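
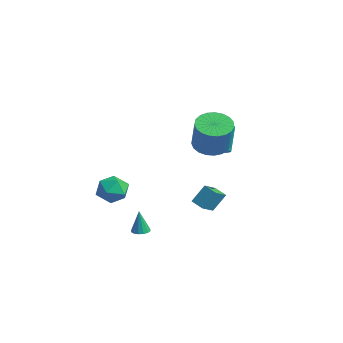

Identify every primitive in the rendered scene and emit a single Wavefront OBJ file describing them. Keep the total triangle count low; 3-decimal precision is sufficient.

v -0.302 -0.109 -2.239
v -0.172 0.598 -1.179
v -0.701 0.739 -2.755
v -0.571 1.446 -1.696
v 0.491 0.114 -2.484
v 0.621 0.821 -1.425
v 0.092 0.962 -3.001
v 0.222 1.669 -1.941
v -0.07 1.244 1.349
v 0.55 1.684 1.474
v -0.191 2.317 2.916
v -0.81 1.876 2.791
v 0.244 1.933 1.208
v -0.497 2.565 2.649
v -0.182 1.918 0.995
v -0.923 2.551 2.437
v -0.565 1.646 0.918
v -1.305 2.279 2.36
v -0.758 1.22 1.006
v -1.499 1.853 2.447
v -0.689 0.803 1.224
v -1.43 1.436 2.666
v -0.383 0.555 1.491
v -1.124 1.187 2.932
v 0.043 0.569 1.703
v -0.698 1.202 3.145
v 0.425 0.841 1.78
v -0.315 1.474 3.222
v 0.619 1.267 1.693
v -0.122 1.9 3.134
v -0.931 -2.797 -4.124
v -0.441 -2.623 -4.107
v -0.949 -2.883 -2.676
v -0.594 -2.402 -4.096
v -0.838 -2.287 -4.092
v -1.106 -2.309 -4.097
v -1.327 -2.461 -4.109
v -1.442 -2.704 -4.125
v -1.42 -2.972 -4.14
v -1.267 -3.193 -4.151
v -1.023 -3.308 -4.155
v -0.755 -3.286 -4.15
v -0.534 -3.133 -4.138
v -0.419 -2.89 -4.123
v -4.1 -2.596 -2.157
v -3.229 -2.621 -2.668
v -3.631 -3.899 -1.292
v -2.76 -3.924 -1.803
v -2.945 -3.171 -1.156
v -3.235 -2.366 -1.691
v -3.625 -4.154 -2.269
v -3.915 -3.349 -2.804
v -2.936 -3.584 -2.737
v -2.515 -2.977 -2.049
v -4.345 -3.543 -1.911
v -3.924 -2.936 -1.223
v 0.971 0.349 2.394
v 1.823 0.093 1.896
v 2.762 -0.225 3.668
v 1.909 0.031 4.166
v 1.872 0.511 1.946
v 2.811 0.193 3.717
v 1.765 0.902 2.072
v 2.704 0.583 3.844
v 1.521 1.197 2.255
v 2.46 0.878 4.026
v 1.181 1.345 2.461
v 2.12 1.027 4.233
v 0.806 1.321 2.656
v 1.745 1.003 4.428
v 0.458 1.129 2.806
v 1.397 0.811 4.577
v 0.199 0.802 2.884
v 1.138 0.484 4.656
v 0.074 0.397 2.878
v 1.013 0.079 4.65
v 0.103 -0.016 2.788
v 1.042 -0.334 4.56
v 0.283 -0.366 2.63
v 1.222 -0.685 4.402
v 0.581 -0.593 2.431
v 1.52 -0.911 4.203
v 0.947 -0.657 2.226
v 1.886 -0.975 3.997
v 1.317 -0.546 2.05
v 2.256 -0.865 3.821
v 1.627 -0.281 1.933
v 2.566 -0.6 3.705
f 2 4 1
f 5 2 1
f 1 4 3
f 3 5 1
f 2 8 4
f 6 2 5
f 6 8 2
f 4 8 3
f 7 5 3
f 3 8 7
f 7 6 5
f 8 6 7
f 10 9 13
f 10 13 11
f 11 13 14
f 11 14 12
f 13 9 15
f 13 15 14
f 14 15 16
f 14 16 12
f 15 9 17
f 15 17 16
f 16 17 18
f 16 18 12
f 17 9 19
f 17 19 18
f 18 19 20
f 18 20 12
f 19 9 21
f 19 21 20
f 20 21 22
f 20 22 12
f 21 9 23
f 21 23 22
f 22 23 24
f 22 24 12
f 23 9 25
f 23 25 24
f 24 25 26
f 24 26 12
f 25 9 27
f 25 27 26
f 26 27 28
f 26 28 12
f 27 9 29
f 27 29 28
f 28 29 30
f 28 30 12
f 29 9 10
f 29 10 30
f 30 10 11
f 30 11 12
f 32 31 34
f 32 34 33
f 34 31 35
f 34 35 33
f 35 31 36
f 35 36 33
f 36 31 37
f 36 37 33
f 37 31 38
f 37 38 33
f 38 31 39
f 38 39 33
f 39 31 40
f 39 40 33
f 40 31 41
f 40 41 33
f 41 31 42
f 41 42 33
f 42 31 43
f 42 43 33
f 43 31 44
f 43 44 33
f 44 31 32
f 44 32 33
f 45 56 50
f 45 50 46
f 45 46 52
f 45 52 55
f 45 55 56
f 46 50 54
f 50 56 49
f 56 55 47
f 55 52 51
f 52 46 53
f 48 54 49
f 48 49 47
f 48 47 51
f 48 51 53
f 48 53 54
f 49 54 50
f 47 49 56
f 51 47 55
f 53 51 52
f 54 53 46
f 58 57 61
f 58 61 59
f 59 61 62
f 59 62 60
f 61 57 63
f 61 63 62
f 62 63 64
f 62 64 60
f 63 57 65
f 63 65 64
f 64 65 66
f 64 66 60
f 65 57 67
f 65 67 66
f 66 67 68
f 66 68 60
f 67 57 69
f 67 69 68
f 68 69 70
f 68 70 60
f 69 57 71
f 69 71 70
f 70 71 72
f 70 72 60
f 71 57 73
f 71 73 72
f 72 73 74
f 72 74 60
f 73 57 75
f 73 75 74
f 74 75 76
f 74 76 60
f 75 57 77
f 75 77 76
f 76 77 78
f 76 78 60
f 77 57 79
f 77 79 78
f 78 79 80
f 78 80 60
f 79 57 81
f 79 81 80
f 80 81 82
f 80 82 60
f 81 57 83
f 81 83 82
f 82 83 84
f 82 84 60
f 83 57 85
f 83 85 84
f 84 85 86
f 84 86 60
f 85 57 87
f 85 87 86
f 86 87 88
f 86 88 60
f 87 57 58
f 87 58 88
f 88 58 59
f 88 59 60



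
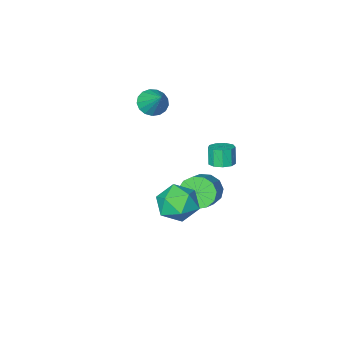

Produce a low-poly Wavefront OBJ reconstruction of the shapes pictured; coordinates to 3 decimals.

v -2.093 -4.539 1.616
v -1.449 -5.045 2.013
v -1.867 -3.181 2.984
v -1.228 -4.798 1.731
v -1.205 -4.491 1.422
v -1.385 -4.195 1.159
v -1.728 -3.978 0.999
v -2.154 -3.889 0.982
v -2.566 -3.949 1.109
v -2.87 -4.144 1.353
v -2.995 -4.43 1.657
v -2.915 -4.74 1.952
v -2.645 -5.004 2.17
v -2.25 -5.162 2.261
v -1.818 -5.177 2.204
v -3.248 -0.991 -3.862
v -2.886 -0.532 -4.758
v -1.729 0.591 -3.714
v -2.092 0.131 -2.818
v -3.361 -0.207 -4.58
v -2.205 0.916 -3.537
v -3.801 -0.13 -4.175
v -2.645 0.992 -3.131
v -4.065 -0.328 -3.67
v -2.909 0.795 -2.626
v -4.07 -0.736 -3.226
v -2.914 0.387 -2.183
v -3.814 -1.225 -2.984
v -2.658 -0.102 -1.94
v -3.378 -1.64 -3.021
v -2.222 -0.517 -1.977
v -2.901 -1.849 -3.324
v -1.745 -0.726 -2.281
v -2.534 -1.786 -3.799
v -1.378 -0.663 -2.755
v -2.394 -1.47 -4.293
v -1.238 -0.348 -3.249
v -2.525 -1.003 -4.65
v -1.369 0.12 -3.607
v -3.404 0.516 -0.644
v -2.729 0.76 -0.462
v -2.902 0.427 0.625
v -3.576 0.184 0.444
v -3.068 1.13 -0.402
v -3.241 0.798 0.685
v -3.565 1.214 -0.456
v -3.737 0.881 0.631
v -3.986 0.971 -0.597
v -4.158 0.638 0.49
v -4.134 0.515 -0.76
v -4.307 0.183 0.327
v -3.941 0.06 -0.869
v -4.114 -0.272 0.219
v -3.496 -0.181 -0.872
v -3.669 -0.514 0.215
v -3.008 -0.097 -0.768
v -3.181 -0.429 0.319
v -2.705 0.275 -0.606
v -2.878 -0.058 0.481
v -0.454 2.542 -0.218
v 0.372 3.313 0.344
v 0.948 2.067 -1.624
v 1.774 2.838 -1.062
v 1.417 1.771 -0.491
v 0.55 2.064 0.378
v 0.77 3.316 -1.658
v -0.097 3.609 -0.789
v 1.128 3.791 -0.546
v 1.528 2.836 0.176
v -0.208 2.544 -1.456
v 0.192 1.589 -0.734
f 2 1 4
f 2 4 3
f 4 1 5
f 4 5 3
f 5 1 6
f 5 6 3
f 6 1 7
f 6 7 3
f 7 1 8
f 7 8 3
f 8 1 9
f 8 9 3
f 9 1 10
f 9 10 3
f 10 1 11
f 10 11 3
f 11 1 12
f 11 12 3
f 12 1 13
f 12 13 3
f 13 1 14
f 13 14 3
f 14 1 15
f 14 15 3
f 15 1 2
f 15 2 3
f 17 16 20
f 17 20 18
f 18 20 21
f 18 21 19
f 20 16 22
f 20 22 21
f 21 22 23
f 21 23 19
f 22 16 24
f 22 24 23
f 23 24 25
f 23 25 19
f 24 16 26
f 24 26 25
f 25 26 27
f 25 27 19
f 26 16 28
f 26 28 27
f 27 28 29
f 27 29 19
f 28 16 30
f 28 30 29
f 29 30 31
f 29 31 19
f 30 16 32
f 30 32 31
f 31 32 33
f 31 33 19
f 32 16 34
f 32 34 33
f 33 34 35
f 33 35 19
f 34 16 36
f 34 36 35
f 35 36 37
f 35 37 19
f 36 16 38
f 36 38 37
f 37 38 39
f 37 39 19
f 38 16 17
f 38 17 39
f 39 17 18
f 39 18 19
f 41 40 44
f 41 44 42
f 42 44 45
f 42 45 43
f 44 40 46
f 44 46 45
f 45 46 47
f 45 47 43
f 46 40 48
f 46 48 47
f 47 48 49
f 47 49 43
f 48 40 50
f 48 50 49
f 49 50 51
f 49 51 43
f 50 40 52
f 50 52 51
f 51 52 53
f 51 53 43
f 52 40 54
f 52 54 53
f 53 54 55
f 53 55 43
f 54 40 56
f 54 56 55
f 55 56 57
f 55 57 43
f 56 40 58
f 56 58 57
f 57 58 59
f 57 59 43
f 58 40 41
f 58 41 59
f 59 41 42
f 59 42 43
f 60 71 65
f 60 65 61
f 60 61 67
f 60 67 70
f 60 70 71
f 61 65 69
f 65 71 64
f 71 70 62
f 70 67 66
f 67 61 68
f 63 69 64
f 63 64 62
f 63 62 66
f 63 66 68
f 63 68 69
f 64 69 65
f 62 64 71
f 66 62 70
f 68 66 67
f 69 68 61



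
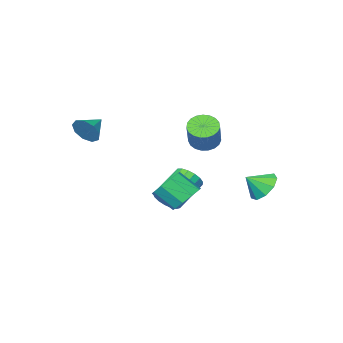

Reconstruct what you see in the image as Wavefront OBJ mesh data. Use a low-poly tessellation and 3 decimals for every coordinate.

v -3.037 3.154 -2.396
v -2.51 2.812 -3.175
v -2.163 2.786 -1.644
v -2.344 3.463 -3.048
v -2.502 3.97 -2.617
v -2.91 4.095 -2.082
v -3.377 3.78 -1.695
v -3.685 3.172 -1.635
v -3.689 2.556 -1.932
v -3.388 2.219 -2.446
v -2.923 2.32 -2.937
v 1.461 2.742 -2.29
v 2.069 2.423 -2.975
v 2.666 1.499 -2.016
v 2.059 1.818 -1.33
v 2.341 2.934 -2.652
v 2.938 2.01 -1.692
v 2.201 3.356 -2.159
v 2.798 2.432 -1.199
v 1.715 3.49 -1.727
v 2.313 2.566 -0.768
v 1.111 3.275 -1.559
v 1.708 2.35 -0.599
v 0.67 2.81 -1.732
v 1.268 1.885 -0.773
v 0.6 2.313 -2.167
v 1.197 1.389 -1.207
v 0.933 2.017 -2.659
v 1.53 1.093 -1.699
v 1.513 2.061 -2.978
v 2.11 1.136 -2.019
v -0.957 -2.156 -4.565
v -0.482 -2.167 -3.848
v -2.228 -2.514 -2.698
v -2.703 -2.504 -3.415
v -0.589 -1.771 -3.89
v -2.335 -2.119 -2.74
v -0.779 -1.464 -4.087
v -2.526 -1.812 -2.936
v -1.011 -1.315 -4.393
v -2.757 -1.663 -3.242
v -1.23 -1.359 -4.739
v -2.976 -1.707 -3.588
v -1.386 -1.586 -5.045
v -3.133 -1.933 -3.894
v -1.444 -1.943 -5.241
v -3.191 -2.291 -4.09
v -1.391 -2.349 -5.282
v -3.137 -2.697 -4.132
v -1.238 -2.711 -5.159
v -2.984 -3.058 -4.009
v -1.021 -2.946 -4.9
v -2.767 -3.293 -3.75
v -0.789 -3 -4.565
v -2.535 -3.347 -3.414
v -0.595 -2.86 -4.229
v -2.341 -3.208 -3.078
v -0.485 -2.56 -3.971
v -2.231 -2.907 -2.82
v 4.012 -2.167 1.434
v 4.378 -2.502 2.137
v 2.848 -2.493 1.886
v 4.254 -1.934 2.225
v 4.016 -1.475 1.944
v 3.777 -1.34 1.424
v 3.647 -1.592 0.909
v 3.688 -2.114 0.639
v 3.881 -2.66 0.742
v 4.134 -2.976 1.168
v 4.331 -2.913 1.719
v -0.087 2.125 1.209
v 0.388 2.486 0.662
v 1.203 3.416 1.983
v 0.727 3.055 2.531
v 0.125 2.696 0.676
v 0.94 3.627 1.998
v -0.175 2.808 0.782
v 0.64 3.738 2.104
v -0.459 2.801 0.962
v 0.356 3.731 2.284
v -0.679 2.677 1.185
v 0.136 3.608 2.507
v -0.797 2.458 1.412
v 0.018 3.388 2.734
v -0.792 2.182 1.604
v 0.023 3.112 2.926
v -0.666 1.895 1.728
v 0.149 2.825 3.049
v -0.439 1.648 1.762
v 0.376 2.578 3.083
v -0.152 1.484 1.7
v 0.663 2.414 3.022
v 0.147 1.43 1.553
v 0.962 2.36 2.875
v 0.405 1.497 1.347
v 1.22 2.427 2.669
v 0.578 1.672 1.118
v 1.393 2.602 2.439
v 0.636 1.926 0.903
v 1.451 2.856 2.225
v 0.568 2.214 0.742
v 1.383 3.144 2.064
f 2 1 4
f 2 4 3
f 4 1 5
f 4 5 3
f 5 1 6
f 5 6 3
f 6 1 7
f 6 7 3
f 7 1 8
f 7 8 3
f 8 1 9
f 8 9 3
f 9 1 10
f 9 10 3
f 10 1 11
f 10 11 3
f 11 1 2
f 11 2 3
f 13 12 16
f 13 16 14
f 14 16 17
f 14 17 15
f 16 12 18
f 16 18 17
f 17 18 19
f 17 19 15
f 18 12 20
f 18 20 19
f 19 20 21
f 19 21 15
f 20 12 22
f 20 22 21
f 21 22 23
f 21 23 15
f 22 12 24
f 22 24 23
f 23 24 25
f 23 25 15
f 24 12 26
f 24 26 25
f 25 26 27
f 25 27 15
f 26 12 28
f 26 28 27
f 27 28 29
f 27 29 15
f 28 12 30
f 28 30 29
f 29 30 31
f 29 31 15
f 30 12 13
f 30 13 31
f 31 13 14
f 31 14 15
f 33 32 36
f 33 36 34
f 34 36 37
f 34 37 35
f 36 32 38
f 36 38 37
f 37 38 39
f 37 39 35
f 38 32 40
f 38 40 39
f 39 40 41
f 39 41 35
f 40 32 42
f 40 42 41
f 41 42 43
f 41 43 35
f 42 32 44
f 42 44 43
f 43 44 45
f 43 45 35
f 44 32 46
f 44 46 45
f 45 46 47
f 45 47 35
f 46 32 48
f 46 48 47
f 47 48 49
f 47 49 35
f 48 32 50
f 48 50 49
f 49 50 51
f 49 51 35
f 50 32 52
f 50 52 51
f 51 52 53
f 51 53 35
f 52 32 54
f 52 54 53
f 53 54 55
f 53 55 35
f 54 32 56
f 54 56 55
f 55 56 57
f 55 57 35
f 56 32 58
f 56 58 57
f 57 58 59
f 57 59 35
f 58 32 33
f 58 33 59
f 59 33 34
f 59 34 35
f 61 60 63
f 61 63 62
f 63 60 64
f 63 64 62
f 64 60 65
f 64 65 62
f 65 60 66
f 65 66 62
f 66 60 67
f 66 67 62
f 67 60 68
f 67 68 62
f 68 60 69
f 68 69 62
f 69 60 70
f 69 70 62
f 70 60 61
f 70 61 62
f 72 71 75
f 72 75 73
f 73 75 76
f 73 76 74
f 75 71 77
f 75 77 76
f 76 77 78
f 76 78 74
f 77 71 79
f 77 79 78
f 78 79 80
f 78 80 74
f 79 71 81
f 79 81 80
f 80 81 82
f 80 82 74
f 81 71 83
f 81 83 82
f 82 83 84
f 82 84 74
f 83 71 85
f 83 85 84
f 84 85 86
f 84 86 74
f 85 71 87
f 85 87 86
f 86 87 88
f 86 88 74
f 87 71 89
f 87 89 88
f 88 89 90
f 88 90 74
f 89 71 91
f 89 91 90
f 90 91 92
f 90 92 74
f 91 71 93
f 91 93 92
f 92 93 94
f 92 94 74
f 93 71 95
f 93 95 94
f 94 95 96
f 94 96 74
f 95 71 97
f 95 97 96
f 96 97 98
f 96 98 74
f 97 71 99
f 97 99 98
f 98 99 100
f 98 100 74
f 99 71 101
f 99 101 100
f 100 101 102
f 100 102 74
f 101 71 72
f 101 72 102
f 102 72 73
f 102 73 74



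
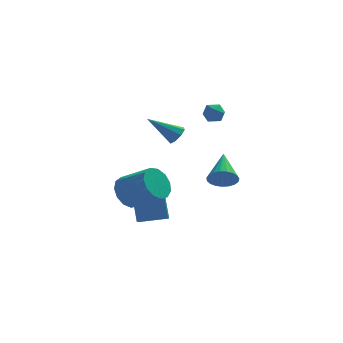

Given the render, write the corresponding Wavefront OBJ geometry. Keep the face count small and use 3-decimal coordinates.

v 0.817 -2.074 2.465
v 1.127 -1.783 2.859
v -0.577 -2.066 3.555
v 0.911 -1.514 2.581
v 0.64 -1.572 2.234
v 0.472 -1.925 2.023
v 0.507 -2.365 2.07
v 0.723 -2.635 2.349
v 0.994 -2.576 2.695
v 1.162 -2.223 2.907
v 2.755 2.318 1.823
v 3.231 2.167 2.225
v 2.129 1.653 2.315
v 2.605 1.502 2.717
v 2.336 2.084 2.743
v 2.723 2.495 2.438
v 2.637 1.325 2.102
v 3.024 1.736 1.797
v 3.159 1.554 2.397
v 2.972 2.023 2.794
v 2.388 1.797 1.746
v 2.201 2.266 2.143
v -1.512 -1.165 -1.704
v -0.911 -0.454 -2.01
v 0.493 -1.224 -1.043
v -0.108 -1.935 -0.736
v -1.137 -0.275 -1.539
v 0.267 -1.044 -0.572
v -1.482 -0.378 -1.121
v -0.078 -1.148 -0.153
v -1.836 -0.731 -0.887
v -0.433 -1.501 0.08
v -2.088 -1.222 -0.913
v -0.684 -1.992 0.054
v -2.156 -1.695 -1.19
v -0.753 -2.464 -0.222
v -2.02 -2 -1.63
v -0.617 -2.769 -0.662
v -1.723 -2.039 -2.093
v -0.319 -2.809 -1.126
v -1.358 -1.802 -2.433
v 0.045 -2.571 -1.466
v -1.042 -1.362 -2.541
v 0.361 -2.131 -1.574
v -0.876 -0.86 -2.383
v 0.528 -1.629 -1.416
v -1.105 -0.32 -4.128
v -1.348 0.551 -2.572
v -1.032 0.389 -4.513
v -1.275 1.26 -2.957
v 0.395 -0.34 -3.883
v 0.152 0.531 -2.327
v 0.468 0.369 -4.268
v 0.225 1.24 -2.712
v 2.981 -1.782 -0.559
v 3.441 -2.104 -0.017
v 3.079 -0.098 0.359
v 3.657 -1.998 -0.235
v 3.756 -1.854 -0.508
v 3.722 -1.698 -0.79
v 3.559 -1.557 -1.033
v 3.297 -1.454 -1.193
v 2.98 -1.408 -1.244
v 2.663 -1.426 -1.176
v 2.401 -1.506 -1.002
v 2.24 -1.634 -0.752
v 2.207 -1.787 -0.468
v 2.308 -1.939 -0.199
v 2.525 -2.064 0.006
v 2.821 -2.14 0.115
v 3.145 -2.154 0.106
f 2 1 4
f 2 4 3
f 4 1 5
f 4 5 3
f 5 1 6
f 5 6 3
f 6 1 7
f 6 7 3
f 7 1 8
f 7 8 3
f 8 1 9
f 8 9 3
f 9 1 10
f 9 10 3
f 10 1 2
f 10 2 3
f 11 22 16
f 11 16 12
f 11 12 18
f 11 18 21
f 11 21 22
f 12 16 20
f 16 22 15
f 22 21 13
f 21 18 17
f 18 12 19
f 14 20 15
f 14 15 13
f 14 13 17
f 14 17 19
f 14 19 20
f 15 20 16
f 13 15 22
f 17 13 21
f 19 17 18
f 20 19 12
f 24 23 27
f 24 27 25
f 25 27 28
f 25 28 26
f 27 23 29
f 27 29 28
f 28 29 30
f 28 30 26
f 29 23 31
f 29 31 30
f 30 31 32
f 30 32 26
f 31 23 33
f 31 33 32
f 32 33 34
f 32 34 26
f 33 23 35
f 33 35 34
f 34 35 36
f 34 36 26
f 35 23 37
f 35 37 36
f 36 37 38
f 36 38 26
f 37 23 39
f 37 39 38
f 38 39 40
f 38 40 26
f 39 23 41
f 39 41 40
f 40 41 42
f 40 42 26
f 41 23 43
f 41 43 42
f 42 43 44
f 42 44 26
f 43 23 45
f 43 45 44
f 44 45 46
f 44 46 26
f 45 23 24
f 45 24 46
f 46 24 25
f 46 25 26
f 48 50 47
f 51 48 47
f 47 50 49
f 49 51 47
f 48 54 50
f 52 48 51
f 52 54 48
f 50 54 49
f 53 51 49
f 49 54 53
f 53 52 51
f 54 52 53
f 56 55 58
f 56 58 57
f 58 55 59
f 58 59 57
f 59 55 60
f 59 60 57
f 60 55 61
f 60 61 57
f 61 55 62
f 61 62 57
f 62 55 63
f 62 63 57
f 63 55 64
f 63 64 57
f 64 55 65
f 64 65 57
f 65 55 66
f 65 66 57
f 66 55 67
f 66 67 57
f 67 55 68
f 67 68 57
f 68 55 69
f 68 69 57
f 69 55 70
f 69 70 57
f 70 55 71
f 70 71 57
f 71 55 56
f 71 56 57



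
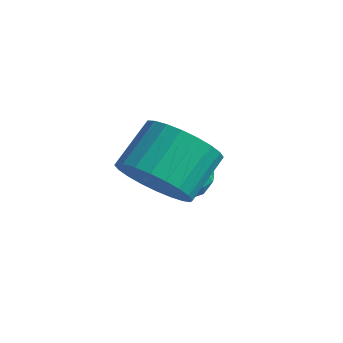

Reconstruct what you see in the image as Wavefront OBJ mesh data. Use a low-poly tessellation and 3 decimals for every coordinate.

v -1.519 3.718 0.377
v -0.865 3.699 -0.045
v -1.755 2.521 0.065
v -1.101 2.502 -0.357
v -1.062 2.545 0.419
v -0.916 3.285 0.612
v -1.704 2.935 -0.592
v -1.558 3.675 -0.399
v -0.979 3.215 -0.644
v -0.583 2.974 -0.019
v -2.037 3.246 0.039
v -1.641 3.005 0.664
v -1.171 3.813 0.193
v -1.449 2.407 -0.173
v -1.426 2.432 0.283
v -1.042 2.421 0.035
v -1.201 3.57 0.579
v -0.817 3.559 0.331
v -0.933 2.881 0.604
v -1.803 2.661 -0.311
v -1.419 2.65 -0.559
v -1.578 3.799 -0.015
v -1.194 3.788 -0.263
v -1.687 3.339 -0.584
v -0.854 3.518 -0.407
v -0.993 2.814 -0.59
v -1.347 3.069 -0.728
v -1.261 3.504 -0.615
v -0.621 3.376 -0.039
v -0.76 2.673 -0.223
v -0.737 2.698 0.234
v -0.651 3.133 0.347
v -0.688 3.092 -0.391
v -1.86 3.547 0.243
v -1.999 2.844 0.059
v -1.969 3.087 -0.327
v -1.883 3.522 -0.214
v -1.627 3.406 0.61
v -1.766 2.702 0.427
v -1.359 2.716 0.635
v -1.273 3.151 0.748
v -1.932 3.128 0.411
v -0.158 0.698 1.585
v 0.582 1.175 0.994
v 0.497 2.359 1.845
v -0.242 1.882 2.435
v 0.236 1.291 0.799
v 0.152 2.475 1.65
v -0.17 1.316 0.724
v -0.254 2.5 1.574
v -0.574 1.248 0.779
v -0.658 2.431 1.63
v -0.915 1.095 0.958
v -0.999 2.279 1.808
v -1.14 0.882 1.231
v -1.224 2.066 2.082
v -1.216 0.641 1.559
v -1.3 1.825 2.41
v -1.131 0.409 1.89
v -1.215 1.593 2.741
v -0.897 0.221 2.175
v -0.982 1.405 3.026
v -0.552 0.105 2.37
v -0.636 1.289 3.221
v -0.146 0.08 2.446
v -0.23 1.264 3.296
v 0.258 0.149 2.39
v 0.174 1.332 3.241
v 0.599 0.301 2.212
v 0.515 1.485 3.062
v 0.824 0.514 1.938
v 0.74 1.698 2.789
v 0.9 0.755 1.61
v 0.816 1.939 2.461
v 0.815 0.987 1.279
v 0.731 2.171 2.13
f 1 38 17
f 38 12 41
f 17 41 6
f 38 41 17
f 1 17 13
f 17 6 18
f 13 18 2
f 17 18 13
f 1 13 22
f 13 2 23
f 22 23 8
f 13 23 22
f 1 22 34
f 22 8 37
f 34 37 11
f 22 37 34
f 1 34 38
f 34 11 42
f 38 42 12
f 34 42 38
f 2 18 29
f 18 6 32
f 29 32 10
f 18 32 29
f 6 41 19
f 41 12 40
f 19 40 5
f 41 40 19
f 12 42 39
f 42 11 35
f 39 35 3
f 42 35 39
f 11 37 36
f 37 8 24
f 36 24 7
f 37 24 36
f 8 23 28
f 23 2 25
f 28 25 9
f 23 25 28
f 4 30 16
f 30 10 31
f 16 31 5
f 30 31 16
f 4 16 14
f 16 5 15
f 14 15 3
f 16 15 14
f 4 14 21
f 14 3 20
f 21 20 7
f 14 20 21
f 4 21 26
f 21 7 27
f 26 27 9
f 21 27 26
f 4 26 30
f 26 9 33
f 30 33 10
f 26 33 30
f 5 31 19
f 31 10 32
f 19 32 6
f 31 32 19
f 3 15 39
f 15 5 40
f 39 40 12
f 15 40 39
f 7 20 36
f 20 3 35
f 36 35 11
f 20 35 36
f 9 27 28
f 27 7 24
f 28 24 8
f 27 24 28
f 10 33 29
f 33 9 25
f 29 25 2
f 33 25 29
f 44 43 47
f 44 47 45
f 45 47 48
f 45 48 46
f 47 43 49
f 47 49 48
f 48 49 50
f 48 50 46
f 49 43 51
f 49 51 50
f 50 51 52
f 50 52 46
f 51 43 53
f 51 53 52
f 52 53 54
f 52 54 46
f 53 43 55
f 53 55 54
f 54 55 56
f 54 56 46
f 55 43 57
f 55 57 56
f 56 57 58
f 56 58 46
f 57 43 59
f 57 59 58
f 58 59 60
f 58 60 46
f 59 43 61
f 59 61 60
f 60 61 62
f 60 62 46
f 61 43 63
f 61 63 62
f 62 63 64
f 62 64 46
f 63 43 65
f 63 65 64
f 64 65 66
f 64 66 46
f 65 43 67
f 65 67 66
f 66 67 68
f 66 68 46
f 67 43 69
f 67 69 68
f 68 69 70
f 68 70 46
f 69 43 71
f 69 71 70
f 70 71 72
f 70 72 46
f 71 43 73
f 71 73 72
f 72 73 74
f 72 74 46
f 73 43 75
f 73 75 74
f 74 75 76
f 74 76 46
f 75 43 44
f 75 44 76
f 76 44 45
f 76 45 46



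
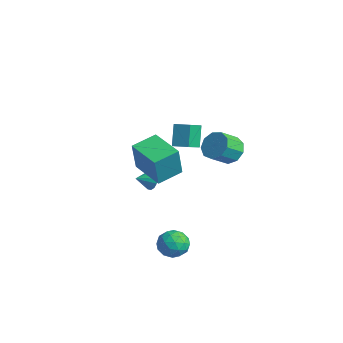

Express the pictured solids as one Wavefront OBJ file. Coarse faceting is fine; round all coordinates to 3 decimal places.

v 0.228 3.859 0.455
v 1.164 4.133 0.677
v 1.307 2.955 1.527
v 0.372 2.681 1.305
v 0.727 4.405 1.128
v 0.871 3.227 1.978
v 0.057 4.422 1.264
v 0.201 3.243 2.114
v -0.533 4.175 1.021
v -0.39 2.997 1.871
v -0.767 3.78 0.514
v -0.623 2.602 1.364
v -0.535 3.423 -0.021
v -0.392 2.244 0.829
v 0.054 3.269 -0.333
v 0.197 2.091 0.516
v 0.724 3.392 -0.277
v 0.868 2.213 0.573
v 1.163 3.733 0.122
v 1.306 2.555 0.972
v -3.208 2.852 1.145
v -2.624 1.753 1.809
v -2.334 3.436 1.344
v -1.75 2.337 2.007
v -2.57 2.363 -0.227
v -1.986 1.264 0.436
v -1.696 2.947 -0.029
v -1.112 1.848 0.635
v 2.584 -3.594 2.669
v 2.931 -4.02 4.602
v 2.457 -2.061 3.029
v 2.804 -2.487 4.963
v 4.616 -3.353 2.357
v 4.963 -3.779 4.291
v 4.489 -1.82 2.718
v 4.836 -2.246 4.651
v 3.763 -1.264 -4.283
v 4.464 -1.549 -3.648
v 2.696 -2.171 -3.512
v 3.397 -2.456 -2.877
v 3.07 -1.524 -2.866
v 3.729 -0.963 -3.342
v 3.431 -2.757 -3.818
v 4.09 -2.196 -4.294
v 4.259 -2.472 -3.36
v 4.036 -1.71 -2.772
v 3.124 -2.01 -4.388
v 2.901 -1.248 -3.8
v 4.207 -1.327 -4.033
v 2.953 -2.393 -3.127
v 2.76 -1.845 -3.12
v 3.173 -2.013 -2.747
v 3.775 -0.982 -3.854
v 4.188 -1.15 -3.48
v 3.368 -1.135 -3.02
v 2.972 -2.57 -3.68
v 3.385 -2.738 -3.306
v 3.987 -1.707 -4.413
v 4.4 -1.875 -4.04
v 3.792 -2.585 -4.14
v 4.499 -2.037 -3.491
v 3.872 -2.57 -3.037
v 3.891 -2.747 -3.59
v 4.279 -2.417 -3.871
v 4.368 -1.589 -3.145
v 3.741 -2.122 -2.692
v 3.548 -1.574 -2.685
v 3.936 -1.244 -2.965
v 4.247 -2.131 -2.976
v 3.419 -1.598 -4.468
v 2.792 -2.131 -4.015
v 3.224 -2.476 -4.195
v 3.612 -2.146 -4.475
v 3.288 -1.15 -4.123
v 2.661 -1.683 -3.669
v 2.881 -1.303 -3.289
v 3.269 -0.973 -3.57
v 2.913 -1.589 -4.184
v -3.563 0.75 -3.132
v -3.251 0.961 -2.484
v -3.657 -0.23 -2.768
v -3.632 1.016 -2.435
v -3.995 1 -2.572
v -4.242 0.917 -2.86
v -4.307 0.789 -3.22
v -4.173 0.65 -3.558
v -3.875 0.539 -3.781
v -3.494 0.484 -3.83
v -3.132 0.5 -3.693
v -2.884 0.584 -3.405
v -2.819 0.712 -3.044
v -2.953 0.85 -2.707
f 2 1 5
f 2 5 3
f 3 5 6
f 3 6 4
f 5 1 7
f 5 7 6
f 6 7 8
f 6 8 4
f 7 1 9
f 7 9 8
f 8 9 10
f 8 10 4
f 9 1 11
f 9 11 10
f 10 11 12
f 10 12 4
f 11 1 13
f 11 13 12
f 12 13 14
f 12 14 4
f 13 1 15
f 13 15 14
f 14 15 16
f 14 16 4
f 15 1 17
f 15 17 16
f 16 17 18
f 16 18 4
f 17 1 19
f 17 19 18
f 18 19 20
f 18 20 4
f 19 1 2
f 19 2 20
f 20 2 3
f 20 3 4
f 22 24 21
f 25 22 21
f 21 24 23
f 23 25 21
f 22 28 24
f 26 22 25
f 26 28 22
f 24 28 23
f 27 25 23
f 23 28 27
f 27 26 25
f 28 26 27
f 30 32 29
f 33 30 29
f 29 32 31
f 31 33 29
f 30 36 32
f 34 30 33
f 34 36 30
f 32 36 31
f 35 33 31
f 31 36 35
f 35 34 33
f 36 34 35
f 37 74 53
f 74 48 77
f 53 77 42
f 74 77 53
f 37 53 49
f 53 42 54
f 49 54 38
f 53 54 49
f 37 49 58
f 49 38 59
f 58 59 44
f 49 59 58
f 37 58 70
f 58 44 73
f 70 73 47
f 58 73 70
f 37 70 74
f 70 47 78
f 74 78 48
f 70 78 74
f 38 54 65
f 54 42 68
f 65 68 46
f 54 68 65
f 42 77 55
f 77 48 76
f 55 76 41
f 77 76 55
f 48 78 75
f 78 47 71
f 75 71 39
f 78 71 75
f 47 73 72
f 73 44 60
f 72 60 43
f 73 60 72
f 44 59 64
f 59 38 61
f 64 61 45
f 59 61 64
f 40 66 52
f 66 46 67
f 52 67 41
f 66 67 52
f 40 52 50
f 52 41 51
f 50 51 39
f 52 51 50
f 40 50 57
f 50 39 56
f 57 56 43
f 50 56 57
f 40 57 62
f 57 43 63
f 62 63 45
f 57 63 62
f 40 62 66
f 62 45 69
f 66 69 46
f 62 69 66
f 41 67 55
f 67 46 68
f 55 68 42
f 67 68 55
f 39 51 75
f 51 41 76
f 75 76 48
f 51 76 75
f 43 56 72
f 56 39 71
f 72 71 47
f 56 71 72
f 45 63 64
f 63 43 60
f 64 60 44
f 63 60 64
f 46 69 65
f 69 45 61
f 65 61 38
f 69 61 65
f 80 79 82
f 80 82 81
f 82 79 83
f 82 83 81
f 83 79 84
f 83 84 81
f 84 79 85
f 84 85 81
f 85 79 86
f 85 86 81
f 86 79 87
f 86 87 81
f 87 79 88
f 87 88 81
f 88 79 89
f 88 89 81
f 89 79 90
f 89 90 81
f 90 79 91
f 90 91 81
f 91 79 92
f 91 92 81
f 92 79 80
f 92 80 81



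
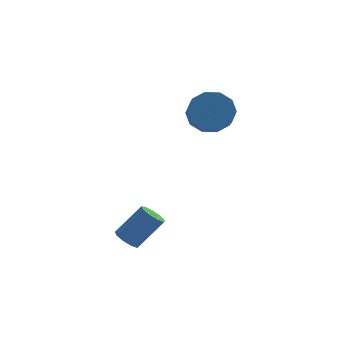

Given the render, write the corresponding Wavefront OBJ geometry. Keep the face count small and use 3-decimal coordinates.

v 1.372 2.123 2.203
v 2.43 2.1 2.145
v 2.446 1.213 2.779
v 1.388 1.237 2.837
v 2.264 2.467 2.662
v 2.28 1.58 3.296
v 1.757 2.702 3.003
v 1.773 1.816 3.637
v 1.103 2.717 3.039
v 1.119 1.83 3.673
v 0.552 2.504 2.756
v 0.567 1.618 3.39
v 0.314 2.147 2.261
v 0.33 1.26 2.895
v 0.48 1.78 1.744
v 0.496 0.893 2.378
v 0.987 1.544 1.403
v 1.003 0.658 2.037
v 1.641 1.53 1.367
v 1.657 0.643 2.001
v 2.193 1.742 1.65
v 2.208 0.856 2.284
v -2.369 -2.119 -3.018
v -1.881 -2.122 -3.432
v -0.763 -1.783 -2.115
v -1.251 -1.781 -1.702
v -2.045 -1.718 -3.397
v -0.927 -1.379 -2.08
v -2.361 -1.501 -3.184
v -1.243 -1.162 -1.868
v -2.68 -1.574 -2.894
v -1.563 -1.235 -1.578
v -2.854 -1.902 -2.662
v -1.737 -1.563 -1.346
v -2.801 -2.332 -2.597
v -1.683 -1.993 -1.28
v -2.545 -2.662 -2.729
v -1.428 -2.323 -1.412
v -2.207 -2.738 -2.996
v -1.09 -2.399 -1.679
v -1.945 -2.525 -3.274
v -0.827 -2.186 -1.957
f 2 1 5
f 2 5 3
f 3 5 6
f 3 6 4
f 5 1 7
f 5 7 6
f 6 7 8
f 6 8 4
f 7 1 9
f 7 9 8
f 8 9 10
f 8 10 4
f 9 1 11
f 9 11 10
f 10 11 12
f 10 12 4
f 11 1 13
f 11 13 12
f 12 13 14
f 12 14 4
f 13 1 15
f 13 15 14
f 14 15 16
f 14 16 4
f 15 1 17
f 15 17 16
f 16 17 18
f 16 18 4
f 17 1 19
f 17 19 18
f 18 19 20
f 18 20 4
f 19 1 21
f 19 21 20
f 20 21 22
f 20 22 4
f 21 1 2
f 21 2 22
f 22 2 3
f 22 3 4
f 24 23 27
f 24 27 25
f 25 27 28
f 25 28 26
f 27 23 29
f 27 29 28
f 28 29 30
f 28 30 26
f 29 23 31
f 29 31 30
f 30 31 32
f 30 32 26
f 31 23 33
f 31 33 32
f 32 33 34
f 32 34 26
f 33 23 35
f 33 35 34
f 34 35 36
f 34 36 26
f 35 23 37
f 35 37 36
f 36 37 38
f 36 38 26
f 37 23 39
f 37 39 38
f 38 39 40
f 38 40 26
f 39 23 41
f 39 41 40
f 40 41 42
f 40 42 26
f 41 23 24
f 41 24 42
f 42 24 25
f 42 25 26



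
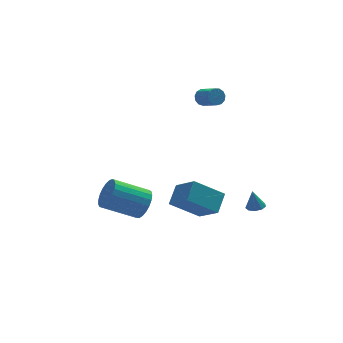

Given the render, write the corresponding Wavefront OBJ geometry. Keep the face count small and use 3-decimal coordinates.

v -0.196 -3.454 -2.254
v -1.633 -3.154 -1.213
v -0.679 -2.235 -3.272
v -2.116 -1.936 -2.232
v 0.436 -2.664 -1.608
v -1.001 -2.365 -0.568
v -0.047 -1.446 -2.627
v -1.484 -1.146 -1.586
v -2.549 0.665 -3.973
v -2.18 0.408 -3.204
v -3.923 0.798 -2.239
v -4.291 1.055 -3.007
v -2.103 0.77 -3.21
v -3.845 1.16 -2.244
v -2.102 1.114 -3.347
v -3.844 1.504 -2.382
v -2.178 1.38 -3.593
v -3.921 1.77 -2.627
v -2.319 1.522 -3.904
v -4.061 1.912 -2.939
v -2.499 1.516 -4.227
v -4.242 1.906 -3.262
v -2.688 1.363 -4.506
v -4.431 1.753 -3.541
v -2.853 1.09 -4.693
v -4.595 1.48 -3.728
v -2.965 0.743 -4.756
v -4.708 1.133 -3.79
v -3.005 0.382 -4.682
v -4.748 0.772 -3.717
v -2.966 0.07 -4.487
v -4.709 0.46 -3.521
v -2.856 -0.138 -4.202
v -4.598 0.252 -3.236
v -2.691 -0.208 -3.878
v -4.434 0.182 -2.912
v -2.503 -0.127 -3.57
v -4.245 0.263 -2.604
v -2.322 0.091 -3.332
v -4.065 0.481 -2.366
v 2.495 -1.489 -3.85
v 2.999 -1.435 -3.795
v 2.365 -1.331 -2.81
v 2.853 -1.126 -3.861
v 2.539 -0.986 -3.921
v 2.204 -1.082 -3.949
v 2.006 -1.369 -3.93
v 2.037 -1.712 -3.873
v 2.282 -1.951 -3.806
v 2.627 -1.974 -3.759
v 2.91 -1.77 -3.755
v 1.883 4.412 0.546
v 2.064 4.213 0.089
v 2.418 3.229 0.657
v 2.237 3.428 1.114
v 2.291 4.365 0.21
v 2.644 3.381 0.779
v 2.388 4.531 0.438
v 2.742 3.547 1.007
v 2.325 4.66 0.7
v 2.679 3.676 1.269
v 2.122 4.71 0.913
v 2.476 3.726 1.482
v 1.843 4.665 1.01
v 2.197 3.681 1.578
v 1.577 4.54 0.959
v 1.93 3.556 1.527
v 1.408 4.374 0.777
v 1.761 3.39 1.345
v 1.39 4.22 0.521
v 1.743 3.237 1.09
v 1.528 4.127 0.274
v 1.882 3.143 0.842
v 1.78 4.125 0.113
v 2.133 3.141 0.681
f 2 4 1
f 5 2 1
f 1 4 3
f 3 5 1
f 2 8 4
f 6 2 5
f 6 8 2
f 4 8 3
f 7 5 3
f 3 8 7
f 7 6 5
f 8 6 7
f 10 9 13
f 10 13 11
f 11 13 14
f 11 14 12
f 13 9 15
f 13 15 14
f 14 15 16
f 14 16 12
f 15 9 17
f 15 17 16
f 16 17 18
f 16 18 12
f 17 9 19
f 17 19 18
f 18 19 20
f 18 20 12
f 19 9 21
f 19 21 20
f 20 21 22
f 20 22 12
f 21 9 23
f 21 23 22
f 22 23 24
f 22 24 12
f 23 9 25
f 23 25 24
f 24 25 26
f 24 26 12
f 25 9 27
f 25 27 26
f 26 27 28
f 26 28 12
f 27 9 29
f 27 29 28
f 28 29 30
f 28 30 12
f 29 9 31
f 29 31 30
f 30 31 32
f 30 32 12
f 31 9 33
f 31 33 32
f 32 33 34
f 32 34 12
f 33 9 35
f 33 35 34
f 34 35 36
f 34 36 12
f 35 9 37
f 35 37 36
f 36 37 38
f 36 38 12
f 37 9 39
f 37 39 38
f 38 39 40
f 38 40 12
f 39 9 10
f 39 10 40
f 40 10 11
f 40 11 12
f 42 41 44
f 42 44 43
f 44 41 45
f 44 45 43
f 45 41 46
f 45 46 43
f 46 41 47
f 46 47 43
f 47 41 48
f 47 48 43
f 48 41 49
f 48 49 43
f 49 41 50
f 49 50 43
f 50 41 51
f 50 51 43
f 51 41 42
f 51 42 43
f 53 52 56
f 53 56 54
f 54 56 57
f 54 57 55
f 56 52 58
f 56 58 57
f 57 58 59
f 57 59 55
f 58 52 60
f 58 60 59
f 59 60 61
f 59 61 55
f 60 52 62
f 60 62 61
f 61 62 63
f 61 63 55
f 62 52 64
f 62 64 63
f 63 64 65
f 63 65 55
f 64 52 66
f 64 66 65
f 65 66 67
f 65 67 55
f 66 52 68
f 66 68 67
f 67 68 69
f 67 69 55
f 68 52 70
f 68 70 69
f 69 70 71
f 69 71 55
f 70 52 72
f 70 72 71
f 71 72 73
f 71 73 55
f 72 52 74
f 72 74 73
f 73 74 75
f 73 75 55
f 74 52 53
f 74 53 75
f 75 53 54
f 75 54 55



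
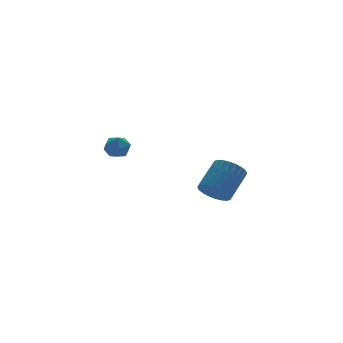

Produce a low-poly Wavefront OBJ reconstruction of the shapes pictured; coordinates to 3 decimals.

v 1.026 -3.511 -1.067
v 1.593 -3.274 -1.83
v 2.981 -2.492 -0.556
v 2.414 -2.729 0.207
v 1.381 -2.957 -1.794
v 2.77 -2.176 -0.52
v 1.115 -2.725 -1.646
v 2.504 -1.944 -0.372
v 0.836 -2.613 -1.411
v 2.224 -1.831 -0.137
v 0.585 -2.637 -1.123
v 1.974 -1.856 0.151
v 0.402 -2.794 -0.826
v 1.79 -2.013 0.448
v 0.313 -3.061 -0.567
v 1.702 -2.279 0.707
v 0.333 -3.395 -0.383
v 1.722 -2.614 0.891
v 0.459 -3.748 -0.304
v 1.847 -2.966 0.97
v 0.67 -4.064 -0.34
v 2.059 -3.283 0.934
v 0.936 -4.296 -0.488
v 2.325 -3.515 0.786
v 1.216 -4.409 -0.723
v 2.604 -3.627 0.551
v 1.466 -4.384 -1.011
v 2.855 -3.603 0.263
v 1.65 -4.227 -1.308
v 3.038 -3.446 -0.034
v 1.738 -3.961 -1.567
v 3.127 -3.179 -0.293
v 1.718 -3.626 -1.751
v 3.107 -2.845 -0.477
v -1.861 3.856 0.406
v -1.337 4.531 0.586
v -0.883 3.329 -0.466
v -0.359 4.004 -0.286
v -0.525 3.404 0.326
v -1.13 3.73 0.865
v -1.09 4.13 -0.745
v -1.695 4.456 -0.206
v -0.861 4.7 -0.125
v -0.511 4.251 0.537
v -1.709 3.609 -0.417
v -1.359 3.16 0.245
f 2 1 5
f 2 5 3
f 3 5 6
f 3 6 4
f 5 1 7
f 5 7 6
f 6 7 8
f 6 8 4
f 7 1 9
f 7 9 8
f 8 9 10
f 8 10 4
f 9 1 11
f 9 11 10
f 10 11 12
f 10 12 4
f 11 1 13
f 11 13 12
f 12 13 14
f 12 14 4
f 13 1 15
f 13 15 14
f 14 15 16
f 14 16 4
f 15 1 17
f 15 17 16
f 16 17 18
f 16 18 4
f 17 1 19
f 17 19 18
f 18 19 20
f 18 20 4
f 19 1 21
f 19 21 20
f 20 21 22
f 20 22 4
f 21 1 23
f 21 23 22
f 22 23 24
f 22 24 4
f 23 1 25
f 23 25 24
f 24 25 26
f 24 26 4
f 25 1 27
f 25 27 26
f 26 27 28
f 26 28 4
f 27 1 29
f 27 29 28
f 28 29 30
f 28 30 4
f 29 1 31
f 29 31 30
f 30 31 32
f 30 32 4
f 31 1 33
f 31 33 32
f 32 33 34
f 32 34 4
f 33 1 2
f 33 2 34
f 34 2 3
f 34 3 4
f 35 46 40
f 35 40 36
f 35 36 42
f 35 42 45
f 35 45 46
f 36 40 44
f 40 46 39
f 46 45 37
f 45 42 41
f 42 36 43
f 38 44 39
f 38 39 37
f 38 37 41
f 38 41 43
f 38 43 44
f 39 44 40
f 37 39 46
f 41 37 45
f 43 41 42
f 44 43 36



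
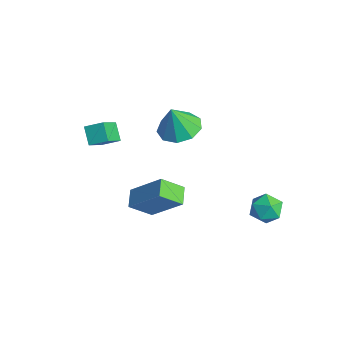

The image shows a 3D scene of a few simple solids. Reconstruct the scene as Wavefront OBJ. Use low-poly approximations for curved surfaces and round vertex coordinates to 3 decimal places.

v -1.254 1.789 0.91
v -0.403 1.254 0.737
v -1.226 1.371 2.33
v -0.241 1.906 0.925
v -0.552 2.503 1.107
v -1.193 2.766 1.196
v -1.861 2.571 1.152
v -2.246 2.011 0.995
v -2.166 1.346 0.798
v -1.659 0.889 0.653
v -0.963 0.852 0.629
v 4.021 3.886 -1.416
v 4.653 3.518 -1.068
v 3.207 3.042 -0.832
v 3.839 2.674 -0.484
v 3.63 3.422 -0.255
v 4.133 3.944 -0.617
v 3.727 2.616 -1.283
v 4.23 3.138 -1.645
v 4.471 2.734 -0.986
v 4.411 3.231 -0.351
v 3.449 3.329 -1.549
v 3.389 3.826 -0.914
v -0.385 -2.248 2.014
v 0.24 -3.089 2.832
v -1.073 -2.145 2.645
v -0.449 -2.987 3.464
v 0.049 -1.573 2.376
v 0.673 -2.415 3.195
v -0.64 -1.471 3.008
v -0.015 -2.312 3.826
v 0.788 -1.603 -1.508
v 0.042 -1.166 -1.164
v 0.993 -0.61 -2.322
v 0.247 -0.174 -1.978
v 1.953 -0.706 -0.122
v 1.207 -0.27 0.222
v 2.158 0.286 -0.936
v 1.412 0.723 -0.592
f 2 1 4
f 2 4 3
f 4 1 5
f 4 5 3
f 5 1 6
f 5 6 3
f 6 1 7
f 6 7 3
f 7 1 8
f 7 8 3
f 8 1 9
f 8 9 3
f 9 1 10
f 9 10 3
f 10 1 11
f 10 11 3
f 11 1 2
f 11 2 3
f 12 23 17
f 12 17 13
f 12 13 19
f 12 19 22
f 12 22 23
f 13 17 21
f 17 23 16
f 23 22 14
f 22 19 18
f 19 13 20
f 15 21 16
f 15 16 14
f 15 14 18
f 15 18 20
f 15 20 21
f 16 21 17
f 14 16 23
f 18 14 22
f 20 18 19
f 21 20 13
f 25 27 24
f 28 25 24
f 24 27 26
f 26 28 24
f 25 31 27
f 29 25 28
f 29 31 25
f 27 31 26
f 30 28 26
f 26 31 30
f 30 29 28
f 31 29 30
f 33 35 32
f 36 33 32
f 32 35 34
f 34 36 32
f 33 39 35
f 37 33 36
f 37 39 33
f 35 39 34
f 38 36 34
f 34 39 38
f 38 37 36
f 39 37 38



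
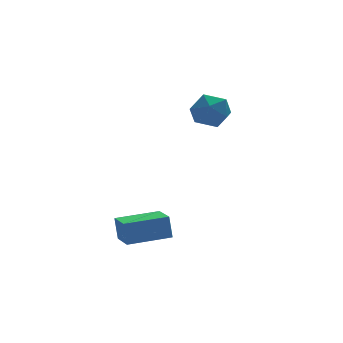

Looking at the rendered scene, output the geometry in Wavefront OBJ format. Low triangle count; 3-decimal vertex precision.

v 0.126 -0.19 2.231
v 0.841 -0.332 1.548
v 0.219 -1.748 2.652
v 0.934 -1.89 1.969
v 1.121 -1.339 2.781
v 1.064 -0.376 2.521
v -0.004 -1.704 1.679
v -0.061 -0.741 1.419
v 0.761 -1.268 1.207
v 1.456 -1.042 1.888
v -0.396 -1.038 2.312
v 0.299 -0.812 2.993
v -4.224 -4.134 -3.678
v -4.296 -3.928 -2.59
v -4.169 -2.798 -3.927
v -4.24 -2.592 -2.839
v -2.3 -4.188 -3.541
v -2.371 -3.982 -2.453
v -2.244 -2.852 -3.79
v -2.316 -2.646 -2.702
f 1 12 6
f 1 6 2
f 1 2 8
f 1 8 11
f 1 11 12
f 2 6 10
f 6 12 5
f 12 11 3
f 11 8 7
f 8 2 9
f 4 10 5
f 4 5 3
f 4 3 7
f 4 7 9
f 4 9 10
f 5 10 6
f 3 5 12
f 7 3 11
f 9 7 8
f 10 9 2
f 14 16 13
f 17 14 13
f 13 16 15
f 15 17 13
f 14 20 16
f 18 14 17
f 18 20 14
f 16 20 15
f 19 17 15
f 15 20 19
f 19 18 17
f 20 18 19



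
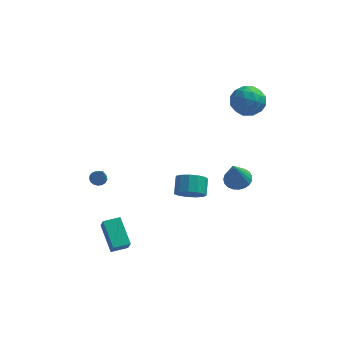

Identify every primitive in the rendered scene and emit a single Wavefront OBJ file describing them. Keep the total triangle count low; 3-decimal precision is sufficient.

v -2.858 -4.6 -3.82
v -2.629 -5.119 -2.973
v -3.626 -3.228 -2.771
v -3.397 -3.747 -1.924
v -1.963 -4.133 -3.776
v -1.734 -4.652 -2.929
v -2.731 -2.761 -2.727
v -2.502 -3.28 -1.88
v -3.929 -1.866 0.19
v -3.502 -2.028 -0.038
v -3.511 -2.734 1.59
v -3.435 -1.82 0.071
v -3.481 -1.623 0.207
v -3.629 -1.481 0.339
v -3.847 -1.427 0.437
v -4.083 -1.474 0.478
v -4.283 -1.611 0.454
v -4.403 -1.806 0.368
v -4.414 -2.015 0.242
v -4.314 -2.189 0.104
v -4.126 -2.29 -0.014
v -3.892 -2.293 -0.086
v -3.667 -2.199 -0.095
v 0.962 0.355 -2.615
v 1.438 -0.129 -1.964
v 1.414 0.801 -1.255
v 0.938 1.285 -1.905
v 1.801 0.112 -2.267
v 1.777 1.042 -1.557
v 1.897 0.429 -2.68
v 1.873 1.359 -1.97
v 1.696 0.723 -3.072
v 1.672 1.653 -2.363
v 1.263 0.9 -3.319
v 1.238 1.83 -2.61
v 0.733 0.904 -3.343
v 0.709 1.834 -2.633
v 0.277 0.734 -3.135
v 0.253 1.664 -2.425
v 0.038 0.443 -2.762
v 0.014 1.373 -2.053
v 0.092 0.125 -2.342
v 0.068 1.055 -1.633
v 0.423 -0.121 -2.009
v 0.399 0.809 -1.3
v 0.925 -0.215 -1.868
v 0.901 0.715 -1.159
v 3.572 1.63 -2.014
v 4.286 1.2 -2.116
v 3.348 0.83 -0.206
v 4.4 1.497 -1.971
v 4.37 1.816 -1.833
v 4.203 2.104 -1.727
v 3.926 2.309 -1.67
v 3.588 2.397 -1.673
v 3.248 2.353 -1.734
v 2.963 2.183 -1.844
v 2.783 1.918 -1.984
v 2.74 1.603 -2.129
v 2.84 1.293 -2.254
v 3.067 1.041 -2.337
v 3.381 0.891 -2.365
v 3.728 0.868 -2.332
v 4.048 0.978 -2.244
v 4.165 3.62 4.668
v 4.853 3.443 3.809
v 3.047 2.357 4.031
v 3.735 2.18 3.172
v 4.041 1.882 4.202
v 4.732 2.663 4.595
v 3.168 3.137 3.245
v 3.859 3.918 3.638
v 4.237 3.145 2.929
v 4.776 2.37 3.521
v 3.124 3.43 4.319
v 3.663 2.655 4.911
v 4.608 3.643 4.294
v 3.292 2.157 3.546
v 3.472 1.982 4.151
v 3.877 1.879 3.646
v 4.536 3.184 4.756
v 4.941 3.08 4.251
v 4.463 2.162 4.482
v 2.959 2.72 3.589
v 3.364 2.616 3.084
v 4.023 3.921 4.194
v 4.428 3.818 3.689
v 3.437 3.638 3.358
v 4.649 3.363 3.272
v 3.992 2.621 2.898
v 3.659 3.183 2.941
v 4.065 3.642 3.172
v 4.967 2.908 3.62
v 4.309 2.165 3.246
v 4.489 1.99 3.851
v 4.895 2.449 4.082
v 4.604 2.732 3.103
v 3.591 3.635 4.594
v 2.933 2.892 4.22
v 3.005 3.351 3.758
v 3.411 3.81 3.989
v 3.908 3.179 4.942
v 3.251 2.437 4.568
v 3.835 2.158 4.668
v 4.241 2.617 4.899
v 3.296 3.068 4.737
f 2 4 1
f 5 2 1
f 1 4 3
f 3 5 1
f 2 8 4
f 6 2 5
f 6 8 2
f 4 8 3
f 7 5 3
f 3 8 7
f 7 6 5
f 8 6 7
f 10 9 12
f 10 12 11
f 12 9 13
f 12 13 11
f 13 9 14
f 13 14 11
f 14 9 15
f 14 15 11
f 15 9 16
f 15 16 11
f 16 9 17
f 16 17 11
f 17 9 18
f 17 18 11
f 18 9 19
f 18 19 11
f 19 9 20
f 19 20 11
f 20 9 21
f 20 21 11
f 21 9 22
f 21 22 11
f 22 9 23
f 22 23 11
f 23 9 10
f 23 10 11
f 25 24 28
f 25 28 26
f 26 28 29
f 26 29 27
f 28 24 30
f 28 30 29
f 29 30 31
f 29 31 27
f 30 24 32
f 30 32 31
f 31 32 33
f 31 33 27
f 32 24 34
f 32 34 33
f 33 34 35
f 33 35 27
f 34 24 36
f 34 36 35
f 35 36 37
f 35 37 27
f 36 24 38
f 36 38 37
f 37 38 39
f 37 39 27
f 38 24 40
f 38 40 39
f 39 40 41
f 39 41 27
f 40 24 42
f 40 42 41
f 41 42 43
f 41 43 27
f 42 24 44
f 42 44 43
f 43 44 45
f 43 45 27
f 44 24 46
f 44 46 45
f 45 46 47
f 45 47 27
f 46 24 25
f 46 25 47
f 47 25 26
f 47 26 27
f 49 48 51
f 49 51 50
f 51 48 52
f 51 52 50
f 52 48 53
f 52 53 50
f 53 48 54
f 53 54 50
f 54 48 55
f 54 55 50
f 55 48 56
f 55 56 50
f 56 48 57
f 56 57 50
f 57 48 58
f 57 58 50
f 58 48 59
f 58 59 50
f 59 48 60
f 59 60 50
f 60 48 61
f 60 61 50
f 61 48 62
f 61 62 50
f 62 48 63
f 62 63 50
f 63 48 64
f 63 64 50
f 64 48 49
f 64 49 50
f 65 102 81
f 102 76 105
f 81 105 70
f 102 105 81
f 65 81 77
f 81 70 82
f 77 82 66
f 81 82 77
f 65 77 86
f 77 66 87
f 86 87 72
f 77 87 86
f 65 86 98
f 86 72 101
f 98 101 75
f 86 101 98
f 65 98 102
f 98 75 106
f 102 106 76
f 98 106 102
f 66 82 93
f 82 70 96
f 93 96 74
f 82 96 93
f 70 105 83
f 105 76 104
f 83 104 69
f 105 104 83
f 76 106 103
f 106 75 99
f 103 99 67
f 106 99 103
f 75 101 100
f 101 72 88
f 100 88 71
f 101 88 100
f 72 87 92
f 87 66 89
f 92 89 73
f 87 89 92
f 68 94 80
f 94 74 95
f 80 95 69
f 94 95 80
f 68 80 78
f 80 69 79
f 78 79 67
f 80 79 78
f 68 78 85
f 78 67 84
f 85 84 71
f 78 84 85
f 68 85 90
f 85 71 91
f 90 91 73
f 85 91 90
f 68 90 94
f 90 73 97
f 94 97 74
f 90 97 94
f 69 95 83
f 95 74 96
f 83 96 70
f 95 96 83
f 67 79 103
f 79 69 104
f 103 104 76
f 79 104 103
f 71 84 100
f 84 67 99
f 100 99 75
f 84 99 100
f 73 91 92
f 91 71 88
f 92 88 72
f 91 88 92
f 74 97 93
f 97 73 89
f 93 89 66
f 97 89 93



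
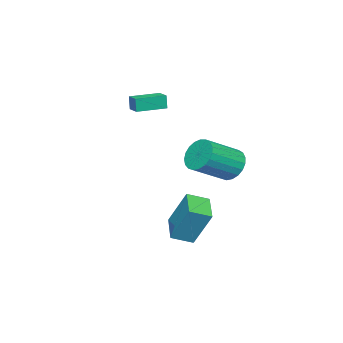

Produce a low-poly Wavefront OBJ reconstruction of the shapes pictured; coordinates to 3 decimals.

v 2.616 1.515 -2.042
v 2.688 2.493 -0.207
v 3.83 2.331 -2.524
v 3.902 3.308 -0.689
v 3.298 0.732 -1.651
v 3.37 1.709 0.184
v 4.512 1.547 -2.133
v 4.584 2.525 -0.298
v 1.418 2.894 1.548
v 1.928 2.936 0.783
v 3.472 2.109 1.768
v 2.962 2.066 2.532
v 2.003 3.273 0.948
v 3.548 2.445 1.932
v 1.977 3.545 1.217
v 3.522 2.717 2.201
v 1.855 3.703 1.542
v 3.4 2.875 2.527
v 1.657 3.722 1.869
v 3.202 2.894 2.853
v 1.417 3.598 2.14
v 2.962 2.77 3.125
v 1.178 3.352 2.309
v 2.723 2.524 3.293
v 0.98 3.027 2.346
v 2.525 2.199 3.33
v 0.858 2.678 2.245
v 2.402 1.851 3.23
v 0.832 2.367 2.024
v 2.377 1.54 3.008
v 0.908 2.148 1.72
v 2.453 1.32 2.704
v 1.072 2.057 1.386
v 2.617 1.229 2.371
v 1.296 2.111 1.081
v 2.84 1.283 2.065
v 1.54 2.3 0.856
v 3.085 1.472 1.84
v 1.764 2.592 0.751
v 3.309 1.764 1.735
v -0.995 -3.878 3.141
v -1.033 -3.947 3.937
v -2.261 -2.934 3.162
v -2.3 -3.003 3.958
v -0.5 -3.217 3.222
v -0.539 -3.286 4.018
v -1.767 -2.273 3.243
v -1.805 -2.342 4.039
f 2 4 1
f 5 2 1
f 1 4 3
f 3 5 1
f 2 8 4
f 6 2 5
f 6 8 2
f 4 8 3
f 7 5 3
f 3 8 7
f 7 6 5
f 8 6 7
f 10 9 13
f 10 13 11
f 11 13 14
f 11 14 12
f 13 9 15
f 13 15 14
f 14 15 16
f 14 16 12
f 15 9 17
f 15 17 16
f 16 17 18
f 16 18 12
f 17 9 19
f 17 19 18
f 18 19 20
f 18 20 12
f 19 9 21
f 19 21 20
f 20 21 22
f 20 22 12
f 21 9 23
f 21 23 22
f 22 23 24
f 22 24 12
f 23 9 25
f 23 25 24
f 24 25 26
f 24 26 12
f 25 9 27
f 25 27 26
f 26 27 28
f 26 28 12
f 27 9 29
f 27 29 28
f 28 29 30
f 28 30 12
f 29 9 31
f 29 31 30
f 30 31 32
f 30 32 12
f 31 9 33
f 31 33 32
f 32 33 34
f 32 34 12
f 33 9 35
f 33 35 34
f 34 35 36
f 34 36 12
f 35 9 37
f 35 37 36
f 36 37 38
f 36 38 12
f 37 9 39
f 37 39 38
f 38 39 40
f 38 40 12
f 39 9 10
f 39 10 40
f 40 10 11
f 40 11 12
f 42 44 41
f 45 42 41
f 41 44 43
f 43 45 41
f 42 48 44
f 46 42 45
f 46 48 42
f 44 48 43
f 47 45 43
f 43 48 47
f 47 46 45
f 48 46 47



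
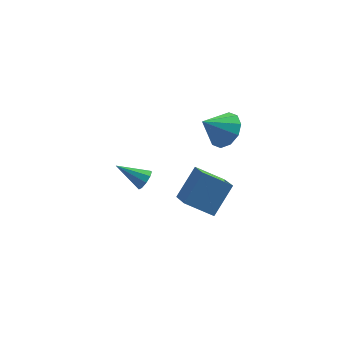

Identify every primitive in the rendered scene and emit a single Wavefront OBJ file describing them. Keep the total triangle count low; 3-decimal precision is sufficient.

v 3.299 -1.265 -4.903
v 3.392 -2.617 -4.033
v 1.868 -0.781 -3.999
v 1.961 -2.133 -3.129
v 4.459 -0.327 -3.571
v 4.552 -1.679 -2.701
v 3.028 0.157 -2.667
v 3.121 -1.195 -1.797
v 4.013 -1.927 2.248
v 4.716 -2.304 2.947
v 2.847 -2.093 3.332
v 4.689 -1.653 3.018
v 4.404 -1.107 2.796
v 3.97 -0.874 2.364
v 3.552 -1.043 1.888
v 3.31 -1.549 1.55
v 3.337 -2.2 1.479
v 3.622 -2.746 1.701
v 4.056 -2.979 2.133
v 4.474 -2.81 2.609
v 0.041 -2.068 -0.828
v 0.25 -2.317 -0.312
v -1.281 -1.452 0.008
v 0.402 -1.931 -0.356
v 0.385 -1.609 -0.621
v 0.207 -1.502 -0.982
v -0.049 -1.659 -1.271
v -0.264 -2.008 -1.353
v -0.335 -2.385 -1.189
v -0.231 -2.613 -0.856
v -0 -2.587 -0.509
f 2 4 1
f 5 2 1
f 1 4 3
f 3 5 1
f 2 8 4
f 6 2 5
f 6 8 2
f 4 8 3
f 7 5 3
f 3 8 7
f 7 6 5
f 8 6 7
f 10 9 12
f 10 12 11
f 12 9 13
f 12 13 11
f 13 9 14
f 13 14 11
f 14 9 15
f 14 15 11
f 15 9 16
f 15 16 11
f 16 9 17
f 16 17 11
f 17 9 18
f 17 18 11
f 18 9 19
f 18 19 11
f 19 9 20
f 19 20 11
f 20 9 10
f 20 10 11
f 22 21 24
f 22 24 23
f 24 21 25
f 24 25 23
f 25 21 26
f 25 26 23
f 26 21 27
f 26 27 23
f 27 21 28
f 27 28 23
f 28 21 29
f 28 29 23
f 29 21 30
f 29 30 23
f 30 21 31
f 30 31 23
f 31 21 22
f 31 22 23



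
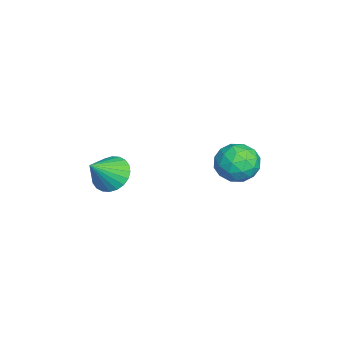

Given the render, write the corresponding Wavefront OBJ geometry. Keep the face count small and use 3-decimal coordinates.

v -0.674 -1.082 -0.391
v -0.127 -1.372 -1.03
v 0.154 -1.818 0.651
v 0.026 -1.074 -0.941
v 0.072 -0.776 -0.768
v 0.005 -0.525 -0.537
v -0.166 -0.359 -0.284
v -0.413 -0.303 -0.047
v -0.701 -0.366 0.137
v -0.984 -0.538 0.241
v -1.221 -0.792 0.249
v -1.373 -1.091 0.16
v -1.42 -1.388 -0.014
v -1.353 -1.639 -0.244
v -1.182 -1.805 -0.497
v -0.934 -1.861 -0.734
v -0.647 -1.798 -0.918
v -0.364 -1.627 -1.022
v -2.102 4.468 0.253
v -1.214 4.457 -0.203
v -2.526 3.123 -0.537
v -1.638 3.112 -0.993
v -1.698 2.926 -0.014
v -1.436 3.757 0.474
v -2.304 3.823 -1.214
v -2.042 4.654 -0.726
v -1.339 4.058 -1.111
v -0.964 3.504 -0.369
v -2.776 4.076 -0.371
v -2.401 3.522 0.371
v -1.621 4.58 0.094
v -2.119 3 -0.834
v -2.155 2.89 -0.259
v -1.632 2.884 -0.527
v -1.751 4.169 0.493
v -1.229 4.163 0.224
v -1.514 3.263 0.336
v -2.511 3.417 -0.964
v -1.989 3.411 -1.233
v -2.108 4.696 -0.213
v -1.585 4.69 -0.481
v -2.226 4.317 -1.076
v -1.172 4.339 -0.707
v -1.421 3.549 -1.172
v -1.813 3.967 -1.302
v -1.659 4.455 -1.015
v -0.952 4.014 -0.271
v -1.201 3.223 -0.736
v -1.236 3.114 -0.16
v -1.083 3.603 0.127
v -1.025 3.779 -0.804
v -2.539 4.357 -0.004
v -2.788 3.566 -0.469
v -2.657 3.977 -0.867
v -2.504 4.466 -0.58
v -2.319 4.031 0.432
v -2.568 3.241 -0.033
v -2.081 3.125 0.275
v -1.927 3.613 0.562
v -2.715 3.801 0.064
f 2 1 4
f 2 4 3
f 4 1 5
f 4 5 3
f 5 1 6
f 5 6 3
f 6 1 7
f 6 7 3
f 7 1 8
f 7 8 3
f 8 1 9
f 8 9 3
f 9 1 10
f 9 10 3
f 10 1 11
f 10 11 3
f 11 1 12
f 11 12 3
f 12 1 13
f 12 13 3
f 13 1 14
f 13 14 3
f 14 1 15
f 14 15 3
f 15 1 16
f 15 16 3
f 16 1 17
f 16 17 3
f 17 1 18
f 17 18 3
f 18 1 2
f 18 2 3
f 19 56 35
f 56 30 59
f 35 59 24
f 56 59 35
f 19 35 31
f 35 24 36
f 31 36 20
f 35 36 31
f 19 31 40
f 31 20 41
f 40 41 26
f 31 41 40
f 19 40 52
f 40 26 55
f 52 55 29
f 40 55 52
f 19 52 56
f 52 29 60
f 56 60 30
f 52 60 56
f 20 36 47
f 36 24 50
f 47 50 28
f 36 50 47
f 24 59 37
f 59 30 58
f 37 58 23
f 59 58 37
f 30 60 57
f 60 29 53
f 57 53 21
f 60 53 57
f 29 55 54
f 55 26 42
f 54 42 25
f 55 42 54
f 26 41 46
f 41 20 43
f 46 43 27
f 41 43 46
f 22 48 34
f 48 28 49
f 34 49 23
f 48 49 34
f 22 34 32
f 34 23 33
f 32 33 21
f 34 33 32
f 22 32 39
f 32 21 38
f 39 38 25
f 32 38 39
f 22 39 44
f 39 25 45
f 44 45 27
f 39 45 44
f 22 44 48
f 44 27 51
f 48 51 28
f 44 51 48
f 23 49 37
f 49 28 50
f 37 50 24
f 49 50 37
f 21 33 57
f 33 23 58
f 57 58 30
f 33 58 57
f 25 38 54
f 38 21 53
f 54 53 29
f 38 53 54
f 27 45 46
f 45 25 42
f 46 42 26
f 45 42 46
f 28 51 47
f 51 27 43
f 47 43 20
f 51 43 47



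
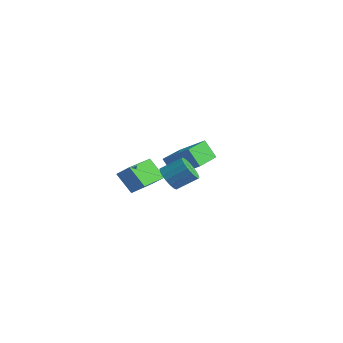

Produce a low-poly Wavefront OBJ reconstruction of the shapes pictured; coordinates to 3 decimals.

v -4.247 1.943 -1.856
v -2.868 2.597 -0.847
v -5.077 3.962 -2.031
v -3.697 4.616 -1.023
v -3.523 2.144 -2.977
v -2.143 2.798 -1.969
v -4.352 4.163 -3.153
v -2.973 4.817 -2.144
v 0.982 -2.308 -0.254
v 1.633 -2.788 -0.3
v 2.348 -1.893 0.468
v 1.698 -1.412 0.514
v 1.669 -2.553 -0.607
v 2.384 -1.658 0.162
v 1.547 -2.263 -0.833
v 2.263 -1.367 -0.064
v 1.296 -1.982 -0.926
v 2.012 -1.087 -0.158
v 0.974 -1.776 -0.865
v 1.689 -0.881 -0.097
v 0.653 -1.692 -0.665
v 1.368 -0.797 0.104
v 0.407 -1.749 -0.37
v 1.123 -0.854 0.398
v 0.294 -1.934 -0.049
v 1.009 -1.038 0.72
v 0.338 -2.204 0.225
v 1.053 -1.309 0.994
v 0.529 -2.498 0.39
v 1.245 -1.603 1.158
v 0.825 -2.749 0.406
v 1.54 -1.854 1.175
v 1.156 -2.898 0.272
v 1.872 -2.003 1.04
v 1.448 -2.912 0.017
v 2.163 -2.017 0.785
v -0.021 -3.955 -1.109
v -0.959 -4.159 0.004
v -0.718 -1.944 -1.329
v -1.656 -2.148 -0.216
v 0.656 -3.652 -0.484
v -0.282 -3.856 0.629
v -0.041 -1.641 -0.704
v -0.979 -1.845 0.409
f 2 4 1
f 5 2 1
f 1 4 3
f 3 5 1
f 2 8 4
f 6 2 5
f 6 8 2
f 4 8 3
f 7 5 3
f 3 8 7
f 7 6 5
f 8 6 7
f 10 9 13
f 10 13 11
f 11 13 14
f 11 14 12
f 13 9 15
f 13 15 14
f 14 15 16
f 14 16 12
f 15 9 17
f 15 17 16
f 16 17 18
f 16 18 12
f 17 9 19
f 17 19 18
f 18 19 20
f 18 20 12
f 19 9 21
f 19 21 20
f 20 21 22
f 20 22 12
f 21 9 23
f 21 23 22
f 22 23 24
f 22 24 12
f 23 9 25
f 23 25 24
f 24 25 26
f 24 26 12
f 25 9 27
f 25 27 26
f 26 27 28
f 26 28 12
f 27 9 29
f 27 29 28
f 28 29 30
f 28 30 12
f 29 9 31
f 29 31 30
f 30 31 32
f 30 32 12
f 31 9 33
f 31 33 32
f 32 33 34
f 32 34 12
f 33 9 35
f 33 35 34
f 34 35 36
f 34 36 12
f 35 9 10
f 35 10 36
f 36 10 11
f 36 11 12
f 38 40 37
f 41 38 37
f 37 40 39
f 39 41 37
f 38 44 40
f 42 38 41
f 42 44 38
f 40 44 39
f 43 41 39
f 39 44 43
f 43 42 41
f 44 42 43



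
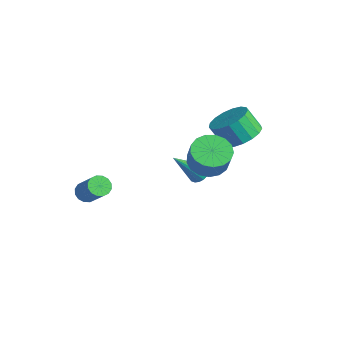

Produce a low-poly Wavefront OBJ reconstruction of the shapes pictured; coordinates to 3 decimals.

v 1.142 2.81 0.452
v 2.056 2.702 0.843
v 1.552 2.263 1.899
v 0.638 2.37 1.508
v 1.93 3.147 0.968
v 1.426 2.708 2.024
v 1.623 3.514 0.974
v 1.119 3.075 2.03
v 1.206 3.72 0.861
v 0.702 3.281 1.917
v 0.774 3.717 0.654
v 0.27 3.278 1.71
v 0.427 3.507 0.401
v -0.077 3.068 1.457
v 0.243 3.136 0.159
v -0.26 2.697 1.215
v 0.266 2.691 -0.015
v -0.238 2.252 1.041
v 0.489 2.273 -0.083
v -0.015 1.834 0.974
v 0.861 1.978 -0.028
v 0.358 1.539 1.029
v 1.298 1.873 0.137
v 0.795 1.434 1.194
v 1.699 1.983 0.374
v 1.196 1.544 1.431
v 1.973 2.282 0.629
v 1.469 1.843 1.685
v 1.608 0.687 -0.1
v 2.062 -0.056 -0.48
v 2.667 -0.249 0.619
v 2.212 0.493 1
v 2.335 0.296 -0.569
v 2.94 0.103 0.531
v 2.443 0.738 -0.55
v 3.047 0.544 0.55
v 2.358 1.167 -0.428
v 2.963 0.974 0.672
v 2.102 1.487 -0.231
v 2.707 1.294 0.869
v 1.733 1.624 -0.004
v 2.337 1.43 1.096
v 1.334 1.545 0.201
v 1.939 1.352 1.301
v 0.999 1.27 0.338
v 1.604 1.077 1.437
v 0.803 0.862 0.374
v 1.408 0.668 1.473
v 0.791 0.413 0.301
v 1.396 0.219 1.401
v 0.966 0.027 0.137
v 1.571 -0.167 1.237
v 1.289 -0.208 -0.082
v 1.893 -0.401 1.018
v 1.684 -0.238 -0.305
v 2.289 -0.431 0.795
v -2.486 -3.129 -3.306
v -2.078 -3.194 -3.713
v -0.925 -3.156 -2.561
v -1.334 -3.091 -2.154
v -2.115 -2.897 -3.686
v -0.962 -2.859 -2.534
v -2.251 -2.662 -3.557
v -1.098 -2.624 -2.405
v -2.45 -2.553 -3.361
v -1.297 -2.515 -2.209
v -2.659 -2.598 -3.15
v -1.507 -2.56 -1.999
v -2.822 -2.785 -2.981
v -1.669 -2.747 -1.83
v -2.895 -3.064 -2.899
v -1.742 -3.026 -1.747
v -2.858 -3.361 -2.926
v -1.705 -3.323 -1.774
v -2.722 -3.596 -3.055
v -1.569 -3.558 -1.903
v -2.523 -3.705 -3.251
v -1.37 -3.667 -2.099
v -2.313 -3.66 -3.461
v -1.161 -3.622 -2.31
v -2.151 -3.473 -3.63
v -0.998 -3.435 -2.479
v -2.134 2.639 -4.08
v -1.704 2.908 -3.82
v -2.226 1.281 -2.52
v -1.909 3.027 -3.728
v -2.158 3.069 -3.707
v -2.402 3.026 -3.759
v -2.593 2.906 -3.875
v -2.694 2.733 -4.031
v -2.683 2.542 -4.197
v -2.563 2.37 -4.34
v -2.359 2.251 -4.431
v -2.109 2.209 -4.453
v -1.865 2.252 -4.401
v -1.674 2.372 -4.285
v -1.574 2.545 -4.128
v -1.584 2.736 -3.962
f 2 1 5
f 2 5 3
f 3 5 6
f 3 6 4
f 5 1 7
f 5 7 6
f 6 7 8
f 6 8 4
f 7 1 9
f 7 9 8
f 8 9 10
f 8 10 4
f 9 1 11
f 9 11 10
f 10 11 12
f 10 12 4
f 11 1 13
f 11 13 12
f 12 13 14
f 12 14 4
f 13 1 15
f 13 15 14
f 14 15 16
f 14 16 4
f 15 1 17
f 15 17 16
f 16 17 18
f 16 18 4
f 17 1 19
f 17 19 18
f 18 19 20
f 18 20 4
f 19 1 21
f 19 21 20
f 20 21 22
f 20 22 4
f 21 1 23
f 21 23 22
f 22 23 24
f 22 24 4
f 23 1 25
f 23 25 24
f 24 25 26
f 24 26 4
f 25 1 27
f 25 27 26
f 26 27 28
f 26 28 4
f 27 1 2
f 27 2 28
f 28 2 3
f 28 3 4
f 30 29 33
f 30 33 31
f 31 33 34
f 31 34 32
f 33 29 35
f 33 35 34
f 34 35 36
f 34 36 32
f 35 29 37
f 35 37 36
f 36 37 38
f 36 38 32
f 37 29 39
f 37 39 38
f 38 39 40
f 38 40 32
f 39 29 41
f 39 41 40
f 40 41 42
f 40 42 32
f 41 29 43
f 41 43 42
f 42 43 44
f 42 44 32
f 43 29 45
f 43 45 44
f 44 45 46
f 44 46 32
f 45 29 47
f 45 47 46
f 46 47 48
f 46 48 32
f 47 29 49
f 47 49 48
f 48 49 50
f 48 50 32
f 49 29 51
f 49 51 50
f 50 51 52
f 50 52 32
f 51 29 53
f 51 53 52
f 52 53 54
f 52 54 32
f 53 29 55
f 53 55 54
f 54 55 56
f 54 56 32
f 55 29 30
f 55 30 56
f 56 30 31
f 56 31 32
f 58 57 61
f 58 61 59
f 59 61 62
f 59 62 60
f 61 57 63
f 61 63 62
f 62 63 64
f 62 64 60
f 63 57 65
f 63 65 64
f 64 65 66
f 64 66 60
f 65 57 67
f 65 67 66
f 66 67 68
f 66 68 60
f 67 57 69
f 67 69 68
f 68 69 70
f 68 70 60
f 69 57 71
f 69 71 70
f 70 71 72
f 70 72 60
f 71 57 73
f 71 73 72
f 72 73 74
f 72 74 60
f 73 57 75
f 73 75 74
f 74 75 76
f 74 76 60
f 75 57 77
f 75 77 76
f 76 77 78
f 76 78 60
f 77 57 79
f 77 79 78
f 78 79 80
f 78 80 60
f 79 57 81
f 79 81 80
f 80 81 82
f 80 82 60
f 81 57 58
f 81 58 82
f 82 58 59
f 82 59 60
f 84 83 86
f 84 86 85
f 86 83 87
f 86 87 85
f 87 83 88
f 87 88 85
f 88 83 89
f 88 89 85
f 89 83 90
f 89 90 85
f 90 83 91
f 90 91 85
f 91 83 92
f 91 92 85
f 92 83 93
f 92 93 85
f 93 83 94
f 93 94 85
f 94 83 95
f 94 95 85
f 95 83 96
f 95 96 85
f 96 83 97
f 96 97 85
f 97 83 98
f 97 98 85
f 98 83 84
f 98 84 85



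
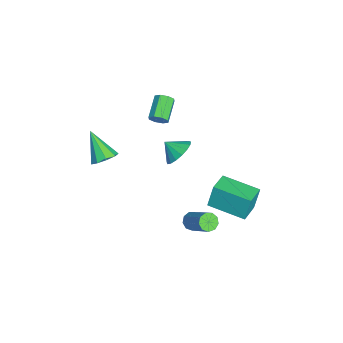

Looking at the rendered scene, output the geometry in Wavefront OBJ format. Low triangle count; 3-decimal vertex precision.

v 3.196 1.798 -3.628
v 3.644 1.462 -3.816
v 4.792 2.327 -2.619
v 4.344 2.662 -2.432
v 3.621 1.799 -4.037
v 4.769 2.663 -2.84
v 3.4 2.135 -4.067
v 4.548 2.999 -2.871
v 3.083 2.313 -3.892
v 4.231 3.178 -2.696
v 2.819 2.25 -3.594
v 3.967 3.115 -2.397
v 2.731 1.976 -3.311
v 3.879 2.84 -2.114
v 2.861 1.618 -3.177
v 4.009 2.482 -1.98
v 3.148 1.344 -3.254
v 4.296 2.208 -2.058
v 3.457 1.283 -3.506
v 4.605 2.147 -2.31
v 1.37 1.041 0.625
v 1.802 1.485 1.333
v 1.09 0.279 1.275
v 1.383 1.648 1.343
v 0.96 1.672 1.189
v 0.632 1.552 0.906
v 0.473 1.314 0.559
v 0.519 1.014 0.227
v 0.761 0.721 -0.014
v 1.141 0.501 -0.109
v 1.575 0.404 -0.035
v 1.961 0.454 0.19
v 2.212 0.638 0.515
v 2.27 0.915 0.865
v 2.122 1.22 1.16
v 3.267 -2.786 1.961
v 3.925 -3.117 2.246
v 2.273 -3.554 3.359
v 3.854 -2.627 2.465
v 3.509 -2.212 2.448
v 3.05 -2.065 2.202
v 2.693 -2.256 1.844
v 2.604 -2.694 1.54
v 2.826 -3.175 1.433
v 3.254 -3.474 1.573
v 3.688 -3.451 1.894
v 2.232 3.087 -2.13
v 2.04 3.389 -0.704
v 3.096 5.055 -2.431
v 2.904 5.357 -1.005
v 3.476 2.583 -1.855
v 3.284 2.885 -0.429
v 4.34 4.551 -2.156
v 4.148 4.853 -0.73
v 0.31 -0.06 2.431
v 0.504 -0.291 2.915
v -0.776 0.009 3.572
v -0.97 0.24 3.089
v 0.59 0.136 2.887
v -0.69 0.436 3.545
v 0.512 0.448 2.592
v -0.768 0.748 3.25
v 0.315 0.462 2.203
v -0.965 0.763 2.861
v 0.116 0.171 1.948
v -1.164 0.471 2.605
v 0.03 -0.256 1.975
v -1.25 0.044 2.633
v 0.108 -0.568 2.27
v -1.172 -0.268 2.928
v 0.305 -0.583 2.659
v -0.975 -0.282 3.317
f 2 1 5
f 2 5 3
f 3 5 6
f 3 6 4
f 5 1 7
f 5 7 6
f 6 7 8
f 6 8 4
f 7 1 9
f 7 9 8
f 8 9 10
f 8 10 4
f 9 1 11
f 9 11 10
f 10 11 12
f 10 12 4
f 11 1 13
f 11 13 12
f 12 13 14
f 12 14 4
f 13 1 15
f 13 15 14
f 14 15 16
f 14 16 4
f 15 1 17
f 15 17 16
f 16 17 18
f 16 18 4
f 17 1 19
f 17 19 18
f 18 19 20
f 18 20 4
f 19 1 2
f 19 2 20
f 20 2 3
f 20 3 4
f 22 21 24
f 22 24 23
f 24 21 25
f 24 25 23
f 25 21 26
f 25 26 23
f 26 21 27
f 26 27 23
f 27 21 28
f 27 28 23
f 28 21 29
f 28 29 23
f 29 21 30
f 29 30 23
f 30 21 31
f 30 31 23
f 31 21 32
f 31 32 23
f 32 21 33
f 32 33 23
f 33 21 34
f 33 34 23
f 34 21 35
f 34 35 23
f 35 21 22
f 35 22 23
f 37 36 39
f 37 39 38
f 39 36 40
f 39 40 38
f 40 36 41
f 40 41 38
f 41 36 42
f 41 42 38
f 42 36 43
f 42 43 38
f 43 36 44
f 43 44 38
f 44 36 45
f 44 45 38
f 45 36 46
f 45 46 38
f 46 36 37
f 46 37 38
f 48 50 47
f 51 48 47
f 47 50 49
f 49 51 47
f 48 54 50
f 52 48 51
f 52 54 48
f 50 54 49
f 53 51 49
f 49 54 53
f 53 52 51
f 54 52 53
f 56 55 59
f 56 59 57
f 57 59 60
f 57 60 58
f 59 55 61
f 59 61 60
f 60 61 62
f 60 62 58
f 61 55 63
f 61 63 62
f 62 63 64
f 62 64 58
f 63 55 65
f 63 65 64
f 64 65 66
f 64 66 58
f 65 55 67
f 65 67 66
f 66 67 68
f 66 68 58
f 67 55 69
f 67 69 68
f 68 69 70
f 68 70 58
f 69 55 71
f 69 71 70
f 70 71 72
f 70 72 58
f 71 55 56
f 71 56 72
f 72 56 57
f 72 57 58



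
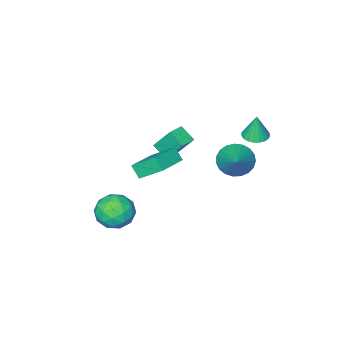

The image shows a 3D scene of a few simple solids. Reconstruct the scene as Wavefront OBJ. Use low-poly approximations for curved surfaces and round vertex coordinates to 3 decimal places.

v -2.541 0.367 -1.791
v -1.911 -0.333 -1.604
v -1.479 1.633 -0.629
v -1.754 -0.165 -1.93
v -1.733 0.095 -2.233
v -1.852 0.402 -2.459
v -2.09 0.703 -2.569
v -2.406 0.946 -2.545
v -2.745 1.089 -2.391
v -3.049 1.107 -2.133
v -3.265 0.997 -1.815
v -3.356 0.778 -1.494
v -3.306 0.488 -1.224
v -3.124 0.178 -1.052
v -2.841 -0.1 -1.008
v -2.506 -0.298 -1.099
v -2.177 -0.38 -1.31
v -2.921 1.332 0.487
v -2.273 1.535 0.454
v -2.879 1.428 1.873
v -2.412 1.781 0.441
v -2.639 1.949 0.436
v -2.915 2.01 0.44
v -3.192 1.954 0.452
v -3.422 1.791 0.47
v -3.565 1.548 0.491
v -3.597 1.268 0.511
v -3.512 0.999 0.528
v -3.324 0.787 0.537
v -3.067 0.67 0.537
v -2.784 0.667 0.529
v -2.525 0.779 0.513
v -2.335 0.987 0.493
v -2.245 1.255 0.472
v -1.069 -2.293 -2.159
v -0.932 -3.111 -1.6
v -1.451 -1.484 -0.881
v -1.313 -2.301 -0.322
v -0.167 -2.059 -2.038
v -0.029 -2.876 -1.479
v -0.548 -1.249 -0.76
v -0.411 -2.067 -0.201
v 1.705 -0.165 -0.621
v 1.75 -0.698 -0.012
v 1.131 0.897 0.351
v 1.176 0.365 0.96
v 3.244 0.355 -0.28
v 3.289 -0.177 0.329
v 2.67 1.418 0.692
v 2.715 0.885 1.301
v 3.852 -0.9 -3.031
v 4.368 -1.614 -3.624
v 2.412 -1.206 -3.916
v 2.928 -1.92 -4.509
v 2.733 -2.122 -3.485
v 3.623 -1.932 -2.938
v 3.157 -0.888 -4.602
v 4.047 -0.698 -4.055
v 3.939 -1.606 -4.595
v 3.676 -2.369 -3.904
v 3.104 -0.451 -3.636
v 2.841 -1.214 -2.945
v 4.237 -1.23 -3.25
v 2.543 -1.59 -4.29
v 2.429 -1.708 -3.688
v 2.732 -2.128 -4.037
v 3.798 -1.417 -2.846
v 4.102 -1.837 -3.195
v 3.14 -2.135 -3.113
v 2.678 -0.983 -4.345
v 2.982 -1.403 -4.694
v 4.048 -0.692 -3.503
v 4.351 -1.112 -3.852
v 3.64 -0.685 -4.427
v 4.288 -1.645 -4.169
v 3.441 -1.825 -4.689
v 3.576 -1.218 -4.744
v 4.099 -1.107 -4.422
v 4.133 -2.094 -3.763
v 3.287 -2.274 -4.283
v 3.172 -2.392 -3.681
v 3.695 -2.281 -3.359
v 3.881 -2.089 -4.334
v 3.493 -0.546 -3.257
v 2.647 -0.726 -3.777
v 3.085 -0.539 -4.181
v 3.608 -0.428 -3.859
v 3.339 -0.995 -2.851
v 2.492 -1.175 -3.371
v 2.681 -1.713 -3.118
v 3.204 -1.602 -2.796
v 2.899 -0.731 -3.206
f 2 1 4
f 2 4 3
f 4 1 5
f 4 5 3
f 5 1 6
f 5 6 3
f 6 1 7
f 6 7 3
f 7 1 8
f 7 8 3
f 8 1 9
f 8 9 3
f 9 1 10
f 9 10 3
f 10 1 11
f 10 11 3
f 11 1 12
f 11 12 3
f 12 1 13
f 12 13 3
f 13 1 14
f 13 14 3
f 14 1 15
f 14 15 3
f 15 1 16
f 15 16 3
f 16 1 17
f 16 17 3
f 17 1 2
f 17 2 3
f 19 18 21
f 19 21 20
f 21 18 22
f 21 22 20
f 22 18 23
f 22 23 20
f 23 18 24
f 23 24 20
f 24 18 25
f 24 25 20
f 25 18 26
f 25 26 20
f 26 18 27
f 26 27 20
f 27 18 28
f 27 28 20
f 28 18 29
f 28 29 20
f 29 18 30
f 29 30 20
f 30 18 31
f 30 31 20
f 31 18 32
f 31 32 20
f 32 18 33
f 32 33 20
f 33 18 34
f 33 34 20
f 34 18 19
f 34 19 20
f 36 38 35
f 39 36 35
f 35 38 37
f 37 39 35
f 36 42 38
f 40 36 39
f 40 42 36
f 38 42 37
f 41 39 37
f 37 42 41
f 41 40 39
f 42 40 41
f 44 46 43
f 47 44 43
f 43 46 45
f 45 47 43
f 44 50 46
f 48 44 47
f 48 50 44
f 46 50 45
f 49 47 45
f 45 50 49
f 49 48 47
f 50 48 49
f 51 88 67
f 88 62 91
f 67 91 56
f 88 91 67
f 51 67 63
f 67 56 68
f 63 68 52
f 67 68 63
f 51 63 72
f 63 52 73
f 72 73 58
f 63 73 72
f 51 72 84
f 72 58 87
f 84 87 61
f 72 87 84
f 51 84 88
f 84 61 92
f 88 92 62
f 84 92 88
f 52 68 79
f 68 56 82
f 79 82 60
f 68 82 79
f 56 91 69
f 91 62 90
f 69 90 55
f 91 90 69
f 62 92 89
f 92 61 85
f 89 85 53
f 92 85 89
f 61 87 86
f 87 58 74
f 86 74 57
f 87 74 86
f 58 73 78
f 73 52 75
f 78 75 59
f 73 75 78
f 54 80 66
f 80 60 81
f 66 81 55
f 80 81 66
f 54 66 64
f 66 55 65
f 64 65 53
f 66 65 64
f 54 64 71
f 64 53 70
f 71 70 57
f 64 70 71
f 54 71 76
f 71 57 77
f 76 77 59
f 71 77 76
f 54 76 80
f 76 59 83
f 80 83 60
f 76 83 80
f 55 81 69
f 81 60 82
f 69 82 56
f 81 82 69
f 53 65 89
f 65 55 90
f 89 90 62
f 65 90 89
f 57 70 86
f 70 53 85
f 86 85 61
f 70 85 86
f 59 77 78
f 77 57 74
f 78 74 58
f 77 74 78
f 60 83 79
f 83 59 75
f 79 75 52
f 83 75 79

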